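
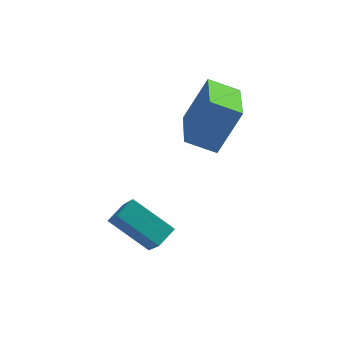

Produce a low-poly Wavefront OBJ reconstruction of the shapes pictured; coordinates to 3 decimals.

v -0.147 -0.3 2.709
v 0.672 0.066 4.339
v -0.073 1.593 2.248
v 0.746 1.959 3.877
v 0.894 -0.459 2.223
v 1.713 -0.093 3.852
v 0.968 1.434 1.761
v 1.787 1.8 3.391
v -1.083 -3.338 0.349
v -2.344 -2.621 1.235
v -1.368 -2.458 -0.768
v -2.63 -1.742 0.118
v -0.57 -2.798 0.642
v -1.832 -2.082 1.528
v -0.856 -1.919 -0.475
v -2.117 -1.202 0.411
f 2 4 1
f 5 2 1
f 1 4 3
f 3 5 1
f 2 8 4
f 6 2 5
f 6 8 2
f 4 8 3
f 7 5 3
f 3 8 7
f 7 6 5
f 8 6 7
f 10 12 9
f 13 10 9
f 9 12 11
f 11 13 9
f 10 16 12
f 14 10 13
f 14 16 10
f 12 16 11
f 15 13 11
f 11 16 15
f 15 14 13
f 16 14 15



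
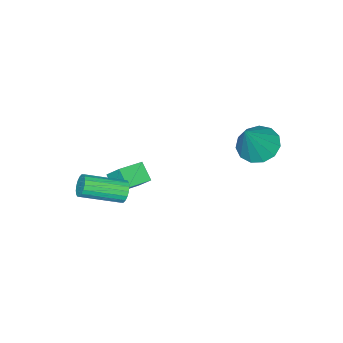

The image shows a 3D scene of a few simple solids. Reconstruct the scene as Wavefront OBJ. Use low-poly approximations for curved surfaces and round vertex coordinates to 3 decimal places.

v -1.759 -4.601 -0.457
v -1.774 -3.819 0.427
v -1.509 -3.82 -1.144
v -1.524 -3.038 -0.26
v -0.476 -4.822 -0.24
v -0.491 -4.04 0.644
v -0.226 -4.041 -0.927
v -0.241 -3.259 -0.043
v -4.293 0.851 2.847
v -3.465 1.136 2.287
v -3.147 0.989 4.613
v -3.745 1.63 2.43
v -4.199 1.877 2.706
v -4.683 1.798 3.026
v -5.044 1.419 3.29
v -5.166 0.859 3.413
v -5.011 0.297 3.356
v -4.628 -0.09 3.138
v -4.139 -0.177 2.827
v -3.699 0.061 2.523
v -3.448 0.551 2.321
v 0.333 -2.93 0.291
v 0.675 -2.794 -0.184
v 2.168 -4.035 0.535
v 1.827 -4.17 1.009
v 0.744 -2.607 -0.005
v 2.237 -3.848 0.713
v 0.732 -2.485 0.232
v 2.225 -3.726 0.95
v 0.641 -2.45 0.48
v 2.134 -3.691 1.199
v 0.489 -2.511 0.691
v 1.982 -3.752 1.41
v 0.306 -2.654 0.823
v 1.799 -3.895 1.542
v 0.129 -2.852 0.85
v 1.622 -4.093 1.568
v -0.008 -3.065 0.765
v 1.485 -4.306 1.484
v -0.077 -3.252 0.587
v 1.416 -4.493 1.305
v -0.065 -3.374 0.35
v 1.428 -4.615 1.068
v 0.026 -3.409 0.101
v 1.519 -4.65 0.82
v 0.178 -3.348 -0.11
v 1.671 -4.589 0.609
v 0.361 -3.205 -0.242
v 1.854 -4.446 0.477
v 0.538 -3.007 -0.268
v 2.031 -4.248 0.45
f 2 4 1
f 5 2 1
f 1 4 3
f 3 5 1
f 2 8 4
f 6 2 5
f 6 8 2
f 4 8 3
f 7 5 3
f 3 8 7
f 7 6 5
f 8 6 7
f 10 9 12
f 10 12 11
f 12 9 13
f 12 13 11
f 13 9 14
f 13 14 11
f 14 9 15
f 14 15 11
f 15 9 16
f 15 16 11
f 16 9 17
f 16 17 11
f 17 9 18
f 17 18 11
f 18 9 19
f 18 19 11
f 19 9 20
f 19 20 11
f 20 9 21
f 20 21 11
f 21 9 10
f 21 10 11
f 23 22 26
f 23 26 24
f 24 26 27
f 24 27 25
f 26 22 28
f 26 28 27
f 27 28 29
f 27 29 25
f 28 22 30
f 28 30 29
f 29 30 31
f 29 31 25
f 30 22 32
f 30 32 31
f 31 32 33
f 31 33 25
f 32 22 34
f 32 34 33
f 33 34 35
f 33 35 25
f 34 22 36
f 34 36 35
f 35 36 37
f 35 37 25
f 36 22 38
f 36 38 37
f 37 38 39
f 37 39 25
f 38 22 40
f 38 40 39
f 39 40 41
f 39 41 25
f 40 22 42
f 40 42 41
f 41 42 43
f 41 43 25
f 42 22 44
f 42 44 43
f 43 44 45
f 43 45 25
f 44 22 46
f 44 46 45
f 45 46 47
f 45 47 25
f 46 22 48
f 46 48 47
f 47 48 49
f 47 49 25
f 48 22 50
f 48 50 49
f 49 50 51
f 49 51 25
f 50 22 23
f 50 23 51
f 51 23 24
f 51 24 25



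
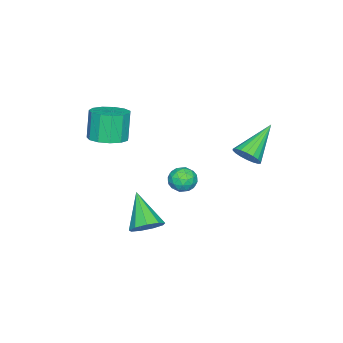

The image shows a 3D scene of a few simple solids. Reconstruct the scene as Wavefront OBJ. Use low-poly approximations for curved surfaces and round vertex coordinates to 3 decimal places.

v -1.32 -0.537 -1.704
v -1.058 -0.886 -2.336
v -2.402 -1.134 -1.824
v -2.14 -1.483 -2.456
v -1.846 -1.66 -1.769
v -1.177 -1.291 -1.695
v -2.283 -0.729 -2.465
v -1.614 -0.36 -2.391
v -1.653 -1.004 -2.806
v -1.383 -1.58 -2.376
v -2.077 -0.44 -1.784
v -1.807 -1.016 -1.354
v -1.094 -0.659 -2.009
v -2.366 -1.361 -2.151
v -2.194 -1.465 -1.747
v -2.04 -1.67 -2.118
v -1.164 -0.898 -1.633
v -1.01 -1.103 -2.004
v -1.474 -1.558 -1.671
v -2.45 -0.917 -2.156
v -2.296 -1.122 -2.527
v -1.42 -0.35 -2.042
v -1.266 -0.555 -2.413
v -1.986 -0.462 -2.489
v -1.289 -0.934 -2.657
v -1.926 -1.285 -2.728
v -2.009 -0.841 -2.733
v -1.616 -0.624 -2.689
v -1.131 -1.272 -2.404
v -1.767 -1.623 -2.475
v -1.594 -1.727 -2.071
v -1.201 -1.511 -2.028
v -1.481 -1.342 -2.681
v -1.693 -0.397 -1.685
v -2.329 -0.748 -1.756
v -2.259 -0.509 -2.132
v -1.866 -0.293 -2.089
v -1.534 -0.735 -1.432
v -2.171 -1.086 -1.503
v -1.844 -1.396 -1.471
v -1.451 -1.179 -1.427
v -1.979 -0.678 -1.479
v 0.87 -3.526 1.531
v 1.623 -2.978 1.802
v 1.164 -3.107 3.34
v 0.41 -3.654 3.069
v 1.209 -2.634 1.707
v 0.75 -2.763 3.245
v 0.688 -2.573 1.557
v 0.228 -2.702 3.094
v 0.223 -2.814 1.398
v -0.236 -2.943 2.936
v -0.035 -3.282 1.281
v -0.495 -3.41 2.819
v -0.007 -3.826 1.244
v -0.466 -3.955 2.782
v 0.3 -4.275 1.298
v -0.159 -4.404 2.836
v 0.787 -4.486 1.426
v 0.328 -4.615 2.964
v 1.301 -4.393 1.587
v 0.842 -4.521 3.125
v 1.678 -4.023 1.731
v 1.219 -4.152 3.269
v 1.798 -3.496 1.811
v 1.339 -3.625 3.349
v 1.426 -1.195 -3.512
v 2.045 -1.805 -3.548
v 0.394 -2.325 -2.088
v 2.18 -1.403 -3.131
v 1.962 -0.904 -2.891
v 1.494 -0.54 -2.942
v 0.994 -0.483 -3.26
v 0.696 -0.759 -3.695
v 0.74 -1.239 -4.044
v 1.104 -1.698 -4.144
v 1.62 -1.922 -3.948
v -1.535 2.4 0.739
v -1.114 2.279 1.36
v -3.285 2.78 2.001
v -1.079 2.611 1.309
v -1.134 2.902 1.145
v -1.269 3.093 0.9
v -1.456 3.147 0.624
v -1.659 3.053 0.37
v -1.838 2.829 0.19
v -1.957 2.52 0.118
v -1.992 2.188 0.17
v -1.937 1.898 0.334
v -1.802 1.707 0.579
v -1.614 1.653 0.855
v -1.411 1.747 1.108
v -1.233 1.971 1.289
f 1 38 17
f 38 12 41
f 17 41 6
f 38 41 17
f 1 17 13
f 17 6 18
f 13 18 2
f 17 18 13
f 1 13 22
f 13 2 23
f 22 23 8
f 13 23 22
f 1 22 34
f 22 8 37
f 34 37 11
f 22 37 34
f 1 34 38
f 34 11 42
f 38 42 12
f 34 42 38
f 2 18 29
f 18 6 32
f 29 32 10
f 18 32 29
f 6 41 19
f 41 12 40
f 19 40 5
f 41 40 19
f 12 42 39
f 42 11 35
f 39 35 3
f 42 35 39
f 11 37 36
f 37 8 24
f 36 24 7
f 37 24 36
f 8 23 28
f 23 2 25
f 28 25 9
f 23 25 28
f 4 30 16
f 30 10 31
f 16 31 5
f 30 31 16
f 4 16 14
f 16 5 15
f 14 15 3
f 16 15 14
f 4 14 21
f 14 3 20
f 21 20 7
f 14 20 21
f 4 21 26
f 21 7 27
f 26 27 9
f 21 27 26
f 4 26 30
f 26 9 33
f 30 33 10
f 26 33 30
f 5 31 19
f 31 10 32
f 19 32 6
f 31 32 19
f 3 15 39
f 15 5 40
f 39 40 12
f 15 40 39
f 7 20 36
f 20 3 35
f 36 35 11
f 20 35 36
f 9 27 28
f 27 7 24
f 28 24 8
f 27 24 28
f 10 33 29
f 33 9 25
f 29 25 2
f 33 25 29
f 44 43 47
f 44 47 45
f 45 47 48
f 45 48 46
f 47 43 49
f 47 49 48
f 48 49 50
f 48 50 46
f 49 43 51
f 49 51 50
f 50 51 52
f 50 52 46
f 51 43 53
f 51 53 52
f 52 53 54
f 52 54 46
f 53 43 55
f 53 55 54
f 54 55 56
f 54 56 46
f 55 43 57
f 55 57 56
f 56 57 58
f 56 58 46
f 57 43 59
f 57 59 58
f 58 59 60
f 58 60 46
f 59 43 61
f 59 61 60
f 60 61 62
f 60 62 46
f 61 43 63
f 61 63 62
f 62 63 64
f 62 64 46
f 63 43 65
f 63 65 64
f 64 65 66
f 64 66 46
f 65 43 44
f 65 44 66
f 66 44 45
f 66 45 46
f 68 67 70
f 68 70 69
f 70 67 71
f 70 71 69
f 71 67 72
f 71 72 69
f 72 67 73
f 72 73 69
f 73 67 74
f 73 74 69
f 74 67 75
f 74 75 69
f 75 67 76
f 75 76 69
f 76 67 77
f 76 77 69
f 77 67 68
f 77 68 69
f 79 78 81
f 79 81 80
f 81 78 82
f 81 82 80
f 82 78 83
f 82 83 80
f 83 78 84
f 83 84 80
f 84 78 85
f 84 85 80
f 85 78 86
f 85 86 80
f 86 78 87
f 86 87 80
f 87 78 88
f 87 88 80
f 88 78 89
f 88 89 80
f 89 78 90
f 89 90 80
f 90 78 91
f 90 91 80
f 91 78 92
f 91 92 80
f 92 78 93
f 92 93 80
f 93 78 79
f 93 79 80



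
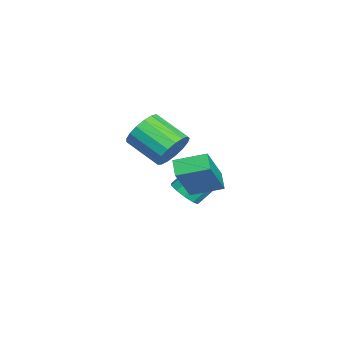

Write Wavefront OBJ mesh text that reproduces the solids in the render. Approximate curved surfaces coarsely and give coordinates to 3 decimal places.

v 2.559 0.936 3.117
v 3.038 1.018 3.839
v 2.18 -0.174 4.544
v 1.701 -0.256 3.823
v 2.722 1.282 3.899
v 1.863 0.09 4.605
v 2.368 1.466 3.78
v 1.509 0.274 4.486
v 2.058 1.529 3.509
v 1.199 0.337 4.215
v 1.862 1.456 3.148
v 1.004 0.264 3.854
v 1.827 1.264 2.781
v 0.969 0.072 3.486
v 1.959 0.997 2.49
v 1.101 -0.195 3.196
v 2.229 0.716 2.343
v 1.371 -0.477 3.049
v 2.574 0.485 2.373
v 1.716 -0.707 3.079
v 2.916 0.358 2.574
v 2.058 -0.835 3.28
v 3.176 0.363 2.899
v 2.318 -0.829 3.605
v 3.295 0.499 3.274
v 2.437 -0.693 3.98
v 3.245 0.736 3.613
v 2.387 -0.456 4.319
v -0.598 1.305 -1.293
v -0.235 1.838 -1.655
v -0.599 2.688 -0.77
v -0.962 2.155 -0.407
v -0.663 1.824 -1.817
v -1.026 2.673 -0.931
v -1.066 1.611 -1.778
v -1.429 2.461 -0.892
v -1.29 1.281 -1.554
v -1.654 2.131 -0.668
v -1.25 0.961 -1.23
v -1.614 1.811 -0.345
v -0.961 0.772 -0.93
v -1.325 1.622 -0.045
v -0.534 0.787 -0.769
v -0.897 1.636 0.117
v -0.131 0.999 -0.808
v -0.494 1.849 0.078
v 0.094 1.329 -1.032
v -0.27 2.179 -0.146
v 0.054 1.649 -1.355
v -0.31 2.499 -0.47
v 2.898 1.563 0.902
v 2.217 1.45 1.306
v 2.908 2.849 1.281
v 2.227 2.735 1.685
v 4.053 1.025 2.695
v 3.372 0.911 3.099
v 4.063 2.31 3.074
v 3.382 2.197 3.478
f 2 1 5
f 2 5 3
f 3 5 6
f 3 6 4
f 5 1 7
f 5 7 6
f 6 7 8
f 6 8 4
f 7 1 9
f 7 9 8
f 8 9 10
f 8 10 4
f 9 1 11
f 9 11 10
f 10 11 12
f 10 12 4
f 11 1 13
f 11 13 12
f 12 13 14
f 12 14 4
f 13 1 15
f 13 15 14
f 14 15 16
f 14 16 4
f 15 1 17
f 15 17 16
f 16 17 18
f 16 18 4
f 17 1 19
f 17 19 18
f 18 19 20
f 18 20 4
f 19 1 21
f 19 21 20
f 20 21 22
f 20 22 4
f 21 1 23
f 21 23 22
f 22 23 24
f 22 24 4
f 23 1 25
f 23 25 24
f 24 25 26
f 24 26 4
f 25 1 27
f 25 27 26
f 26 27 28
f 26 28 4
f 27 1 2
f 27 2 28
f 28 2 3
f 28 3 4
f 30 29 33
f 30 33 31
f 31 33 34
f 31 34 32
f 33 29 35
f 33 35 34
f 34 35 36
f 34 36 32
f 35 29 37
f 35 37 36
f 36 37 38
f 36 38 32
f 37 29 39
f 37 39 38
f 38 39 40
f 38 40 32
f 39 29 41
f 39 41 40
f 40 41 42
f 40 42 32
f 41 29 43
f 41 43 42
f 42 43 44
f 42 44 32
f 43 29 45
f 43 45 44
f 44 45 46
f 44 46 32
f 45 29 47
f 45 47 46
f 46 47 48
f 46 48 32
f 47 29 49
f 47 49 48
f 48 49 50
f 48 50 32
f 49 29 30
f 49 30 50
f 50 30 31
f 50 31 32
f 52 54 51
f 55 52 51
f 51 54 53
f 53 55 51
f 52 58 54
f 56 52 55
f 56 58 52
f 54 58 53
f 57 55 53
f 53 58 57
f 57 56 55
f 58 56 57



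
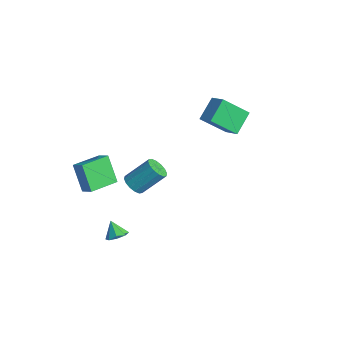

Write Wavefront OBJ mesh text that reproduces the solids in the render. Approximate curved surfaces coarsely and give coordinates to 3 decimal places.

v -0.974 2.245 3.443
v -1.604 3.349 4.432
v -0.519 3.675 2.136
v -1.149 4.779 3.125
v 0.069 2.381 3.955
v -0.561 3.485 4.944
v 0.524 3.811 2.648
v -0.106 4.915 3.637
v -3.663 -4.304 -0.08
v -2.901 -4.086 0.388
v -4.086 -2.509 -0.226
v -3.324 -2.291 0.241
v -2.696 -4.209 -1.701
v -1.934 -3.991 -1.234
v -3.119 -2.414 -1.848
v -2.357 -2.196 -1.38
v 0.743 -3.7 -3.126
v 1.261 -3.44 -2.77
v 0.177 -3.82 -2.214
v 0.926 -3.075 -2.93
v 0.484 -3.076 -3.204
v 0.194 -3.442 -3.433
v 0.225 -3.96 -3.482
v 0.56 -4.325 -3.322
v 1.002 -4.324 -3.047
v 1.292 -3.957 -2.819
v 2.991 -3.734 3.03
v 3.651 -3.723 2.797
v 4.069 -2.516 4.037
v 3.409 -2.526 4.27
v 3.48 -3.467 2.606
v 3.898 -2.26 3.846
v 3.178 -3.283 2.528
v 3.596 -2.076 3.768
v 2.826 -3.219 2.585
v 3.244 -2.012 3.825
v 2.518 -3.293 2.761
v 2.936 -2.086 4.001
v 2.337 -3.486 3.009
v 2.755 -2.278 4.249
v 2.331 -3.744 3.263
v 2.749 -2.537 4.503
v 2.502 -4 3.454
v 2.92 -2.793 4.694
v 2.804 -4.184 3.532
v 3.222 -2.977 4.772
v 3.156 -4.248 3.475
v 3.574 -3.041 4.715
v 3.464 -4.174 3.299
v 3.882 -2.967 4.539
v 3.645 -3.982 3.051
v 4.063 -2.774 4.291
f 2 4 1
f 5 2 1
f 1 4 3
f 3 5 1
f 2 8 4
f 6 2 5
f 6 8 2
f 4 8 3
f 7 5 3
f 3 8 7
f 7 6 5
f 8 6 7
f 10 12 9
f 13 10 9
f 9 12 11
f 11 13 9
f 10 16 12
f 14 10 13
f 14 16 10
f 12 16 11
f 15 13 11
f 11 16 15
f 15 14 13
f 16 14 15
f 18 17 20
f 18 20 19
f 20 17 21
f 20 21 19
f 21 17 22
f 21 22 19
f 22 17 23
f 22 23 19
f 23 17 24
f 23 24 19
f 24 17 25
f 24 25 19
f 25 17 26
f 25 26 19
f 26 17 18
f 26 18 19
f 28 27 31
f 28 31 29
f 29 31 32
f 29 32 30
f 31 27 33
f 31 33 32
f 32 33 34
f 32 34 30
f 33 27 35
f 33 35 34
f 34 35 36
f 34 36 30
f 35 27 37
f 35 37 36
f 36 37 38
f 36 38 30
f 37 27 39
f 37 39 38
f 38 39 40
f 38 40 30
f 39 27 41
f 39 41 40
f 40 41 42
f 40 42 30
f 41 27 43
f 41 43 42
f 42 43 44
f 42 44 30
f 43 27 45
f 43 45 44
f 44 45 46
f 44 46 30
f 45 27 47
f 45 47 46
f 46 47 48
f 46 48 30
f 47 27 49
f 47 49 48
f 48 49 50
f 48 50 30
f 49 27 51
f 49 51 50
f 50 51 52
f 50 52 30
f 51 27 28
f 51 28 52
f 52 28 29
f 52 29 30



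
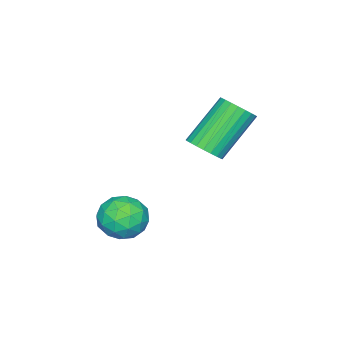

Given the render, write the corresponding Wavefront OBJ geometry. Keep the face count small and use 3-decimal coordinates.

v 1.893 -1.568 0.136
v 2.305 -1.328 0.43
v 1.239 -0.953 1.618
v 0.827 -1.192 1.324
v 2.233 -1.159 0.312
v 1.167 -0.784 1.5
v 2.109 -1.052 0.167
v 1.043 -0.677 1.355
v 1.953 -1.024 0.018
v 0.887 -0.648 1.206
v 1.787 -1.078 -0.114
v 0.721 -0.702 1.074
v 1.637 -1.207 -0.208
v 0.571 -0.831 0.981
v 1.527 -1.391 -0.249
v 0.461 -1.015 0.939
v 1.472 -1.601 -0.232
v 0.406 -1.226 0.957
v 1.481 -1.807 -0.158
v 0.415 -1.432 1.03
v 1.553 -1.976 -0.04
v 0.487 -1.601 1.148
v 1.677 -2.083 0.105
v 0.611 -1.708 1.293
v 1.833 -2.112 0.254
v 0.767 -1.736 1.442
v 1.999 -2.058 0.386
v 0.933 -1.682 1.574
v 2.149 -1.929 0.479
v 1.083 -1.553 1.668
v 2.259 -1.745 0.521
v 1.193 -1.369 1.709
v 2.314 -1.534 0.503
v 1.248 -1.159 1.692
v 3.014 -3.086 -1.853
v 3.338 -2.606 -1.4
v 4.022 -3.174 -2.48
v 4.346 -2.694 -2.027
v 4.169 -3.366 -1.785
v 3.546 -3.312 -1.397
v 3.814 -2.468 -2.483
v 3.191 -2.414 -2.095
v 3.832 -2.224 -1.789
v 4.052 -2.778 -1.357
v 3.308 -3.002 -2.523
v 3.528 -3.556 -2.091
v 3.087 -2.838 -1.572
v 4.273 -2.942 -2.308
v 4.169 -3.337 -2.166
v 4.359 -3.054 -1.9
v 3.21 -3.253 -1.57
v 3.4 -2.971 -1.304
v 3.889 -3.418 -1.53
v 3.96 -2.809 -2.576
v 4.15 -2.527 -2.31
v 3.001 -2.726 -1.98
v 3.191 -2.443 -1.714
v 3.471 -2.362 -2.35
v 3.568 -2.331 -1.533
v 4.161 -2.383 -1.902
v 3.848 -2.251 -2.17
v 3.482 -2.219 -1.942
v 3.697 -2.657 -1.28
v 4.29 -2.709 -1.649
v 4.186 -3.104 -1.506
v 3.82 -3.072 -1.279
v 3.988 -2.433 -1.509
v 3.07 -3.071 -2.231
v 3.663 -3.123 -2.6
v 3.54 -2.708 -2.601
v 3.174 -2.676 -2.374
v 3.199 -3.397 -1.978
v 3.792 -3.449 -2.347
v 3.878 -3.561 -1.938
v 3.512 -3.529 -1.71
v 3.372 -3.347 -2.371
f 2 1 5
f 2 5 3
f 3 5 6
f 3 6 4
f 5 1 7
f 5 7 6
f 6 7 8
f 6 8 4
f 7 1 9
f 7 9 8
f 8 9 10
f 8 10 4
f 9 1 11
f 9 11 10
f 10 11 12
f 10 12 4
f 11 1 13
f 11 13 12
f 12 13 14
f 12 14 4
f 13 1 15
f 13 15 14
f 14 15 16
f 14 16 4
f 15 1 17
f 15 17 16
f 16 17 18
f 16 18 4
f 17 1 19
f 17 19 18
f 18 19 20
f 18 20 4
f 19 1 21
f 19 21 20
f 20 21 22
f 20 22 4
f 21 1 23
f 21 23 22
f 22 23 24
f 22 24 4
f 23 1 25
f 23 25 24
f 24 25 26
f 24 26 4
f 25 1 27
f 25 27 26
f 26 27 28
f 26 28 4
f 27 1 29
f 27 29 28
f 28 29 30
f 28 30 4
f 29 1 31
f 29 31 30
f 30 31 32
f 30 32 4
f 31 1 33
f 31 33 32
f 32 33 34
f 32 34 4
f 33 1 2
f 33 2 34
f 34 2 3
f 34 3 4
f 35 72 51
f 72 46 75
f 51 75 40
f 72 75 51
f 35 51 47
f 51 40 52
f 47 52 36
f 51 52 47
f 35 47 56
f 47 36 57
f 56 57 42
f 47 57 56
f 35 56 68
f 56 42 71
f 68 71 45
f 56 71 68
f 35 68 72
f 68 45 76
f 72 76 46
f 68 76 72
f 36 52 63
f 52 40 66
f 63 66 44
f 52 66 63
f 40 75 53
f 75 46 74
f 53 74 39
f 75 74 53
f 46 76 73
f 76 45 69
f 73 69 37
f 76 69 73
f 45 71 70
f 71 42 58
f 70 58 41
f 71 58 70
f 42 57 62
f 57 36 59
f 62 59 43
f 57 59 62
f 38 64 50
f 64 44 65
f 50 65 39
f 64 65 50
f 38 50 48
f 50 39 49
f 48 49 37
f 50 49 48
f 38 48 55
f 48 37 54
f 55 54 41
f 48 54 55
f 38 55 60
f 55 41 61
f 60 61 43
f 55 61 60
f 38 60 64
f 60 43 67
f 64 67 44
f 60 67 64
f 39 65 53
f 65 44 66
f 53 66 40
f 65 66 53
f 37 49 73
f 49 39 74
f 73 74 46
f 49 74 73
f 41 54 70
f 54 37 69
f 70 69 45
f 54 69 70
f 43 61 62
f 61 41 58
f 62 58 42
f 61 58 62
f 44 67 63
f 67 43 59
f 63 59 36
f 67 59 63



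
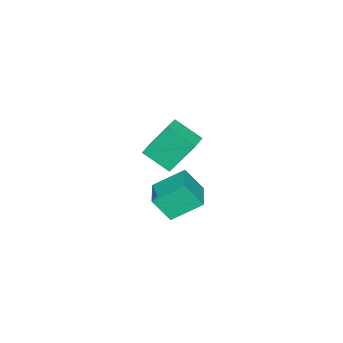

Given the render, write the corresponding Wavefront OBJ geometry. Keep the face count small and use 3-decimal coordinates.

v 0.23 -0.841 1.385
v 0.343 -2.213 2.161
v -0.378 0.115 3.165
v -0.266 -1.257 3.941
v 1.166 -0.643 1.599
v 1.278 -2.015 2.375
v 0.557 0.313 3.379
v 0.67 -1.059 4.155
v -2.16 -0.858 -2.431
v -1.841 -1.688 -1.186
v -0.891 -0.081 -2.239
v -0.572 -0.912 -0.994
v -1.248 -2.088 -3.486
v -0.929 -2.919 -2.241
v 0.021 -1.312 -3.294
v 0.34 -2.142 -2.049
f 2 4 1
f 5 2 1
f 1 4 3
f 3 5 1
f 2 8 4
f 6 2 5
f 6 8 2
f 4 8 3
f 7 5 3
f 3 8 7
f 7 6 5
f 8 6 7
f 10 12 9
f 13 10 9
f 9 12 11
f 11 13 9
f 10 16 12
f 14 10 13
f 14 16 10
f 12 16 11
f 15 13 11
f 11 16 15
f 15 14 13
f 16 14 15



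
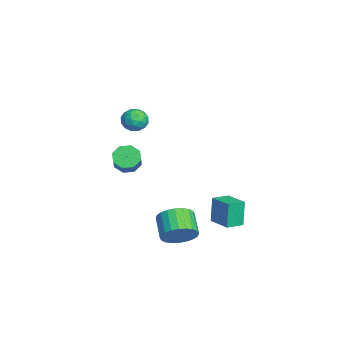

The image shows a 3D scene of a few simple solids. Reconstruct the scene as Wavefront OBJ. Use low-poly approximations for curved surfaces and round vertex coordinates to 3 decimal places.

v 2.998 -0.686 -3.931
v 3.55 -1.152 -3.142
v 2.235 -1.321 -2.32
v 1.682 -0.854 -3.109
v 3.569 -0.751 -3.029
v 2.254 -0.919 -2.207
v 3.502 -0.339 -3.053
v 2.186 -0.508 -2.231
v 3.357 0.019 -3.21
v 2.042 -0.149 -2.389
v 3.158 0.27 -3.478
v 1.843 0.102 -2.656
v 2.934 0.376 -3.814
v 1.619 0.207 -2.993
v 2.72 0.32 -4.168
v 1.405 0.151 -3.347
v 2.549 0.111 -4.486
v 1.233 -0.058 -3.665
v 2.445 -0.219 -4.72
v 1.13 -0.388 -3.898
v 2.426 -0.621 -4.833
v 1.111 -0.789 -4.011
v 2.494 -1.032 -4.809
v 1.178 -1.201 -3.987
v 2.638 -1.391 -4.651
v 1.323 -1.559 -3.83
v 2.837 -1.642 -4.384
v 1.522 -1.81 -3.562
v 3.061 -1.747 -4.047
v 1.746 -1.916 -3.226
v 3.275 -1.691 -3.693
v 1.96 -1.86 -2.872
v 3.447 -1.482 -3.375
v 2.131 -1.651 -2.554
v 2.395 1.93 -2.971
v 2.075 2.023 -1.375
v 3.634 2.712 -2.768
v 3.315 2.805 -1.173
v 2.945 1.015 -2.807
v 2.626 1.108 -1.212
v 4.185 1.797 -2.605
v 3.865 1.89 -1.009
v -4.606 -3.294 -2.274
v -4.09 -3.557 -2.91
v -2.638 -3.629 -1.702
v -3.154 -3.366 -1.066
v -4.105 -2.902 -2.853
v -2.653 -2.974 -1.645
v -4.414 -2.476 -2.457
v -2.962 -2.548 -1.249
v -4.835 -2.53 -1.953
v -3.383 -2.601 -0.746
v -5.122 -3.031 -1.638
v -3.67 -3.103 -0.43
v -5.107 -3.686 -1.695
v -3.655 -3.758 -0.487
v -4.798 -4.112 -2.091
v -3.346 -4.184 -0.883
v -4.377 -4.059 -2.594
v -2.925 -4.13 -1.387
v -1.23 -2.688 2.442
v -0.499 -2.387 2.697
v -1.261 -3.513 3.503
v -0.53 -3.212 3.758
v -1.208 -2.733 3.785
v -1.19 -2.224 3.129
v -0.57 -3.676 3.071
v -0.552 -3.167 2.415
v -0.092 -2.998 3.085
v -0.486 -2.415 3.527
v -1.274 -3.485 2.673
v -1.668 -2.902 3.115
v -0.862 -2.465 2.476
v -0.898 -3.435 3.724
v -1.297 -3.154 3.74
v -0.867 -2.977 3.889
v -1.268 -2.369 2.731
v -0.838 -2.192 2.88
v -1.255 -2.396 3.52
v -0.922 -3.708 3.32
v -0.492 -3.531 3.469
v -0.893 -2.923 2.311
v -0.463 -2.746 2.46
v -0.505 -3.504 2.68
v -0.193 -2.647 2.855
v -0.211 -3.132 3.478
v -0.235 -3.405 3.074
v -0.224 -3.105 2.689
v -0.425 -2.305 3.114
v -0.442 -2.789 3.738
v -0.841 -2.508 3.754
v -0.83 -2.209 3.368
v -0.185 -2.663 3.343
v -1.318 -3.111 2.462
v -1.335 -3.595 3.086
v -0.93 -3.691 2.832
v -0.919 -3.392 2.446
v -1.549 -2.768 2.722
v -1.567 -3.253 3.345
v -1.536 -2.795 3.511
v -1.525 -2.495 3.126
v -1.575 -3.237 2.857
f 2 1 5
f 2 5 3
f 3 5 6
f 3 6 4
f 5 1 7
f 5 7 6
f 6 7 8
f 6 8 4
f 7 1 9
f 7 9 8
f 8 9 10
f 8 10 4
f 9 1 11
f 9 11 10
f 10 11 12
f 10 12 4
f 11 1 13
f 11 13 12
f 12 13 14
f 12 14 4
f 13 1 15
f 13 15 14
f 14 15 16
f 14 16 4
f 15 1 17
f 15 17 16
f 16 17 18
f 16 18 4
f 17 1 19
f 17 19 18
f 18 19 20
f 18 20 4
f 19 1 21
f 19 21 20
f 20 21 22
f 20 22 4
f 21 1 23
f 21 23 22
f 22 23 24
f 22 24 4
f 23 1 25
f 23 25 24
f 24 25 26
f 24 26 4
f 25 1 27
f 25 27 26
f 26 27 28
f 26 28 4
f 27 1 29
f 27 29 28
f 28 29 30
f 28 30 4
f 29 1 31
f 29 31 30
f 30 31 32
f 30 32 4
f 31 1 33
f 31 33 32
f 32 33 34
f 32 34 4
f 33 1 2
f 33 2 34
f 34 2 3
f 34 3 4
f 36 38 35
f 39 36 35
f 35 38 37
f 37 39 35
f 36 42 38
f 40 36 39
f 40 42 36
f 38 42 37
f 41 39 37
f 37 42 41
f 41 40 39
f 42 40 41
f 44 43 47
f 44 47 45
f 45 47 48
f 45 48 46
f 47 43 49
f 47 49 48
f 48 49 50
f 48 50 46
f 49 43 51
f 49 51 50
f 50 51 52
f 50 52 46
f 51 43 53
f 51 53 52
f 52 53 54
f 52 54 46
f 53 43 55
f 53 55 54
f 54 55 56
f 54 56 46
f 55 43 57
f 55 57 56
f 56 57 58
f 56 58 46
f 57 43 59
f 57 59 58
f 58 59 60
f 58 60 46
f 59 43 44
f 59 44 60
f 60 44 45
f 60 45 46
f 61 98 77
f 98 72 101
f 77 101 66
f 98 101 77
f 61 77 73
f 77 66 78
f 73 78 62
f 77 78 73
f 61 73 82
f 73 62 83
f 82 83 68
f 73 83 82
f 61 82 94
f 82 68 97
f 94 97 71
f 82 97 94
f 61 94 98
f 94 71 102
f 98 102 72
f 94 102 98
f 62 78 89
f 78 66 92
f 89 92 70
f 78 92 89
f 66 101 79
f 101 72 100
f 79 100 65
f 101 100 79
f 72 102 99
f 102 71 95
f 99 95 63
f 102 95 99
f 71 97 96
f 97 68 84
f 96 84 67
f 97 84 96
f 68 83 88
f 83 62 85
f 88 85 69
f 83 85 88
f 64 90 76
f 90 70 91
f 76 91 65
f 90 91 76
f 64 76 74
f 76 65 75
f 74 75 63
f 76 75 74
f 64 74 81
f 74 63 80
f 81 80 67
f 74 80 81
f 64 81 86
f 81 67 87
f 86 87 69
f 81 87 86
f 64 86 90
f 86 69 93
f 90 93 70
f 86 93 90
f 65 91 79
f 91 70 92
f 79 92 66
f 91 92 79
f 63 75 99
f 75 65 100
f 99 100 72
f 75 100 99
f 67 80 96
f 80 63 95
f 96 95 71
f 80 95 96
f 69 87 88
f 87 67 84
f 88 84 68
f 87 84 88
f 70 93 89
f 93 69 85
f 89 85 62
f 93 85 89



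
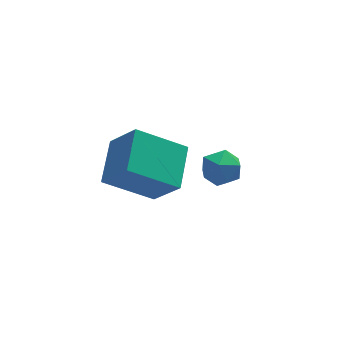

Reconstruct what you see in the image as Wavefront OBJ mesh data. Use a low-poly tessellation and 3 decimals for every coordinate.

v 3.093 0.937 -3.818
v 3.542 0.85 -3.202
v 2.178 0.33 -3.238
v 2.627 0.243 -2.622
v 2.366 0.94 -2.811
v 2.932 1.315 -3.17
v 2.788 -0.135 -3.27
v 3.354 0.24 -3.629
v 3.353 0.187 -2.863
v 3.093 0.851 -2.579
v 2.627 0.329 -3.861
v 2.367 0.993 -3.577
v -1.634 -1.105 -0.632
v -0.931 0.214 -0.118
v -0.109 -1.522 -1.649
v 0.594 -0.204 -1.135
v -1.054 -1.876 0.555
v -0.351 -0.558 1.069
v 0.471 -2.294 -0.462
v 1.174 -0.975 0.052
f 1 12 6
f 1 6 2
f 1 2 8
f 1 8 11
f 1 11 12
f 2 6 10
f 6 12 5
f 12 11 3
f 11 8 7
f 8 2 9
f 4 10 5
f 4 5 3
f 4 3 7
f 4 7 9
f 4 9 10
f 5 10 6
f 3 5 12
f 7 3 11
f 9 7 8
f 10 9 2
f 14 16 13
f 17 14 13
f 13 16 15
f 15 17 13
f 14 20 16
f 18 14 17
f 18 20 14
f 16 20 15
f 19 17 15
f 15 20 19
f 19 18 17
f 20 18 19



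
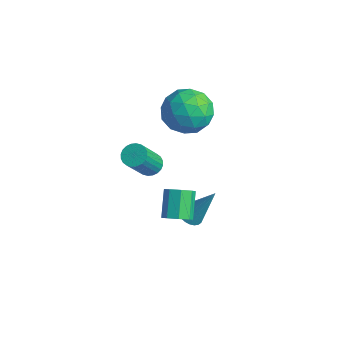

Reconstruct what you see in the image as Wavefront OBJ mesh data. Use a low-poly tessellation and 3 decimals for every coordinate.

v -1.559 4.441 2.846
v -0.874 3.57 2.266
v -3.166 3.21 2.794
v -2.481 2.339 2.214
v -2.25 2.623 3.41
v -1.256 3.383 3.443
v -2.784 3.397 1.617
v -1.79 4.157 1.65
v -1.63 2.924 1.507
v -1.3 2.446 2.615
v -2.74 4.334 2.445
v -2.41 3.856 3.553
v -1.075 4.113 2.561
v -2.965 2.667 2.499
v -2.829 2.834 3.203
v -2.426 2.322 2.862
v -1.3 4.004 3.252
v -0.897 3.492 2.911
v -1.706 2.935 3.584
v -3.143 3.288 2.149
v -2.74 2.776 1.808
v -1.614 4.458 2.198
v -1.211 3.946 1.857
v -2.334 3.845 1.476
v -1.117 3.222 1.773
v -2.062 2.499 1.743
v -2.24 3.12 1.392
v -1.656 3.567 1.411
v -0.923 2.941 2.425
v -1.868 2.218 2.394
v -1.732 2.384 3.097
v -1.148 2.831 3.116
v -1.368 2.561 1.978
v -2.172 4.562 2.666
v -3.117 3.839 2.635
v -2.892 3.949 1.944
v -2.308 4.396 1.963
v -1.978 4.281 3.317
v -2.923 3.558 3.287
v -2.384 3.213 3.649
v -1.8 3.66 3.668
v -2.672 4.219 3.082
v 2.397 -0.614 0.878
v 2.957 -0.413 1.162
v 2.223 0.295 2.107
v 1.663 0.094 1.822
v 2.799 -0.096 0.802
v 2.065 0.612 1.747
v 2.405 -0.083 0.486
v 1.671 0.625 1.43
v 2.007 -0.381 0.399
v 1.272 0.327 1.344
v 1.837 -0.815 0.593
v 1.103 -0.107 1.538
v 1.995 -1.132 0.953
v 1.261 -0.424 1.898
v 2.389 -1.145 1.27
v 1.655 -0.437 2.214
v 2.788 -0.847 1.356
v 2.053 -0.139 2.301
v 1.217 1.019 -0.912
v 1.545 1.413 -1.223
v 1.983 1.741 0.812
v 1.349 1.535 -1.187
v 1.132 1.579 -1.109
v 0.929 1.537 -1.001
v 0.769 1.416 -0.88
v 0.678 1.235 -0.763
v 0.669 1.02 -0.669
v 0.743 0.806 -0.612
v 0.89 0.624 -0.601
v 1.086 0.502 -0.637
v 1.303 0.458 -0.715
v 1.506 0.5 -0.823
v 1.666 0.621 -0.944
v 1.757 0.802 -1.061
v 1.766 1.017 -1.155
v 1.692 1.231 -1.212
v -3.66 2.561 -2.108
v -3.141 2.33 -2.382
v -2.762 1.168 -0.686
v -3.28 1.399 -0.412
v -3.051 2.528 -2.267
v -2.672 1.366 -0.571
v -3.053 2.73 -2.127
v -2.674 1.568 -0.432
v -3.147 2.907 -1.985
v -2.768 1.745 -0.29
v -3.32 3.031 -1.861
v -2.941 1.869 -0.166
v -3.544 3.084 -1.775
v -3.165 1.922 -0.08
v -3.786 3.057 -1.74
v -3.407 1.895 -0.044
v -4.008 2.954 -1.76
v -3.629 1.792 -0.065
v -4.178 2.792 -1.834
v -3.799 1.63 -0.138
v -4.268 2.594 -1.949
v -3.889 1.432 -0.253
v -4.266 2.392 -2.088
v -3.887 1.23 -0.393
v -4.172 2.215 -2.23
v -3.793 1.053 -0.535
v -3.999 2.091 -2.354
v -3.62 0.929 -0.659
v -3.775 2.038 -2.44
v -3.396 0.876 -0.745
v -3.533 2.065 -2.476
v -3.154 0.903 -0.78
v -3.311 2.168 -2.455
v -2.932 1.006 -0.76
f 1 38 17
f 38 12 41
f 17 41 6
f 38 41 17
f 1 17 13
f 17 6 18
f 13 18 2
f 17 18 13
f 1 13 22
f 13 2 23
f 22 23 8
f 13 23 22
f 1 22 34
f 22 8 37
f 34 37 11
f 22 37 34
f 1 34 38
f 34 11 42
f 38 42 12
f 34 42 38
f 2 18 29
f 18 6 32
f 29 32 10
f 18 32 29
f 6 41 19
f 41 12 40
f 19 40 5
f 41 40 19
f 12 42 39
f 42 11 35
f 39 35 3
f 42 35 39
f 11 37 36
f 37 8 24
f 36 24 7
f 37 24 36
f 8 23 28
f 23 2 25
f 28 25 9
f 23 25 28
f 4 30 16
f 30 10 31
f 16 31 5
f 30 31 16
f 4 16 14
f 16 5 15
f 14 15 3
f 16 15 14
f 4 14 21
f 14 3 20
f 21 20 7
f 14 20 21
f 4 21 26
f 21 7 27
f 26 27 9
f 21 27 26
f 4 26 30
f 26 9 33
f 30 33 10
f 26 33 30
f 5 31 19
f 31 10 32
f 19 32 6
f 31 32 19
f 3 15 39
f 15 5 40
f 39 40 12
f 15 40 39
f 7 20 36
f 20 3 35
f 36 35 11
f 20 35 36
f 9 27 28
f 27 7 24
f 28 24 8
f 27 24 28
f 10 33 29
f 33 9 25
f 29 25 2
f 33 25 29
f 44 43 47
f 44 47 45
f 45 47 48
f 45 48 46
f 47 43 49
f 47 49 48
f 48 49 50
f 48 50 46
f 49 43 51
f 49 51 50
f 50 51 52
f 50 52 46
f 51 43 53
f 51 53 52
f 52 53 54
f 52 54 46
f 53 43 55
f 53 55 54
f 54 55 56
f 54 56 46
f 55 43 57
f 55 57 56
f 56 57 58
f 56 58 46
f 57 43 59
f 57 59 58
f 58 59 60
f 58 60 46
f 59 43 44
f 59 44 60
f 60 44 45
f 60 45 46
f 62 61 64
f 62 64 63
f 64 61 65
f 64 65 63
f 65 61 66
f 65 66 63
f 66 61 67
f 66 67 63
f 67 61 68
f 67 68 63
f 68 61 69
f 68 69 63
f 69 61 70
f 69 70 63
f 70 61 71
f 70 71 63
f 71 61 72
f 71 72 63
f 72 61 73
f 72 73 63
f 73 61 74
f 73 74 63
f 74 61 75
f 74 75 63
f 75 61 76
f 75 76 63
f 76 61 77
f 76 77 63
f 77 61 78
f 77 78 63
f 78 61 62
f 78 62 63
f 80 79 83
f 80 83 81
f 81 83 84
f 81 84 82
f 83 79 85
f 83 85 84
f 84 85 86
f 84 86 82
f 85 79 87
f 85 87 86
f 86 87 88
f 86 88 82
f 87 79 89
f 87 89 88
f 88 89 90
f 88 90 82
f 89 79 91
f 89 91 90
f 90 91 92
f 90 92 82
f 91 79 93
f 91 93 92
f 92 93 94
f 92 94 82
f 93 79 95
f 93 95 94
f 94 95 96
f 94 96 82
f 95 79 97
f 95 97 96
f 96 97 98
f 96 98 82
f 97 79 99
f 97 99 98
f 98 99 100
f 98 100 82
f 99 79 101
f 99 101 100
f 100 101 102
f 100 102 82
f 101 79 103
f 101 103 102
f 102 103 104
f 102 104 82
f 103 79 105
f 103 105 104
f 104 105 106
f 104 106 82
f 105 79 107
f 105 107 106
f 106 107 108
f 106 108 82
f 107 79 109
f 107 109 108
f 108 109 110
f 108 110 82
f 109 79 111
f 109 111 110
f 110 111 112
f 110 112 82
f 111 79 80
f 111 80 112
f 112 80 81
f 112 81 82



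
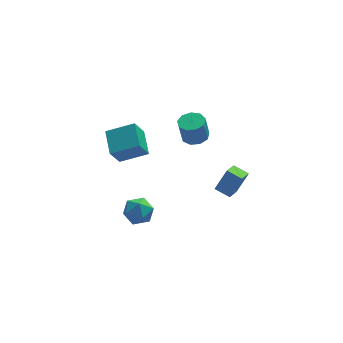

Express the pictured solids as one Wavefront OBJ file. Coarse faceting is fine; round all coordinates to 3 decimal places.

v 2.758 -2.835 0.613
v 2.234 -3.69 1.114
v 2.137 -2.31 0.861
v 1.614 -3.164 1.361
v 3.386 -2.596 1.679
v 2.863 -3.45 2.179
v 2.766 -2.07 1.926
v 2.242 -2.925 2.427
v 2.039 3.463 -0.71
v 2.759 3.446 -0.588
v 2.54 3.381 0.692
v 1.821 3.397 0.57
v 2.597 3.918 -0.591
v 2.378 3.853 0.688
v 2.174 4.178 -0.65
v 1.956 4.112 0.629
v 1.688 4.102 -0.737
v 1.47 4.037 0.543
v 1.367 3.727 -0.811
v 1.148 3.662 0.468
v 1.36 3.229 -0.838
v 1.141 3.164 0.442
v 1.671 2.84 -0.805
v 1.452 2.774 0.475
v 2.154 2.742 -0.727
v 1.936 2.677 0.553
v 2.584 2.981 -0.641
v 2.365 2.916 0.638
v -2.47 2.706 -0.672
v -1.006 2.474 -0.069
v -2.459 4.123 -0.151
v -0.996 3.89 0.453
v -1.924 3.13 -1.833
v -0.461 2.897 -1.229
v -1.914 4.546 -1.311
v -0.45 4.314 -0.708
v -2.163 -0.566 -1.424
v -1.771 -0.227 -2.1
v -1.609 -1.793 -1.72
v -1.217 -1.454 -2.396
v -0.973 -1.238 -1.609
v -1.316 -0.479 -1.426
v -2.064 -1.541 -2.394
v -2.407 -0.782 -2.211
v -1.71 -0.829 -2.699
v -1.036 -0.642 -2.214
v -2.344 -1.378 -1.606
v -1.67 -1.191 -1.121
f 2 4 1
f 5 2 1
f 1 4 3
f 3 5 1
f 2 8 4
f 6 2 5
f 6 8 2
f 4 8 3
f 7 5 3
f 3 8 7
f 7 6 5
f 8 6 7
f 10 9 13
f 10 13 11
f 11 13 14
f 11 14 12
f 13 9 15
f 13 15 14
f 14 15 16
f 14 16 12
f 15 9 17
f 15 17 16
f 16 17 18
f 16 18 12
f 17 9 19
f 17 19 18
f 18 19 20
f 18 20 12
f 19 9 21
f 19 21 20
f 20 21 22
f 20 22 12
f 21 9 23
f 21 23 22
f 22 23 24
f 22 24 12
f 23 9 25
f 23 25 24
f 24 25 26
f 24 26 12
f 25 9 27
f 25 27 26
f 26 27 28
f 26 28 12
f 27 9 10
f 27 10 28
f 28 10 11
f 28 11 12
f 30 32 29
f 33 30 29
f 29 32 31
f 31 33 29
f 30 36 32
f 34 30 33
f 34 36 30
f 32 36 31
f 35 33 31
f 31 36 35
f 35 34 33
f 36 34 35
f 37 48 42
f 37 42 38
f 37 38 44
f 37 44 47
f 37 47 48
f 38 42 46
f 42 48 41
f 48 47 39
f 47 44 43
f 44 38 45
f 40 46 41
f 40 41 39
f 40 39 43
f 40 43 45
f 40 45 46
f 41 46 42
f 39 41 48
f 43 39 47
f 45 43 44
f 46 45 38



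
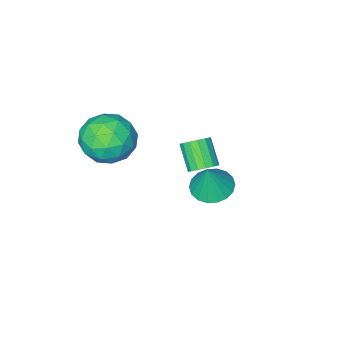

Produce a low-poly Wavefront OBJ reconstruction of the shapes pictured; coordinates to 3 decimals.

v -1.805 -3.012 -2.443
v -1.162 -3 -2.255
v -1.432 -3.956 -1.269
v -2.075 -3.968 -1.457
v -1.317 -2.757 -2.062
v -1.586 -3.713 -1.076
v -1.602 -2.582 -1.971
v -1.872 -3.539 -0.985
v -1.942 -2.523 -2.006
v -2.212 -3.479 -1.02
v -2.245 -2.594 -2.158
v -2.515 -3.551 -1.172
v -2.43 -2.778 -2.387
v -2.7 -3.734 -1.401
v -2.448 -3.024 -2.631
v -2.718 -3.98 -1.645
v -2.294 -3.267 -2.824
v -2.563 -4.223 -1.838
v -2.008 -3.441 -2.915
v -2.278 -4.398 -1.929
v -1.668 -3.501 -2.88
v -1.938 -4.457 -1.894
v -1.365 -3.429 -2.728
v -1.635 -4.386 -1.742
v -1.18 -3.246 -2.499
v -1.45 -4.202 -1.513
v 1.857 -2.899 2.656
v 2.77 -2.103 2.388
v 2.71 -4.277 1.472
v 3.623 -3.481 1.204
v 3.533 -3.959 2.345
v 3.005 -3.108 3.077
v 2.475 -3.272 0.783
v 1.947 -2.421 1.515
v 3.152 -2.334 1.23
v 3.806 -2.758 2.195
v 1.674 -3.622 1.665
v 2.328 -4.046 2.63
v 2.239 -2.38 2.626
v 3.241 -4 1.234
v 3.188 -4.281 1.904
v 3.725 -3.813 1.747
v 2.377 -2.971 3.031
v 2.914 -2.503 2.873
v 3.362 -3.594 2.848
v 2.566 -3.877 0.987
v 3.103 -3.409 0.829
v 1.755 -2.567 2.113
v 2.292 -2.099 1.956
v 2.118 -2.786 1.012
v 3 -2.048 1.788
v 3.501 -2.858 1.092
v 2.826 -2.735 0.845
v 2.516 -2.234 1.275
v 3.384 -2.297 2.355
v 3.885 -3.107 1.659
v 3.832 -3.389 2.33
v 3.522 -2.888 2.76
v 3.608 -2.433 1.675
v 1.595 -3.273 2.201
v 2.096 -4.083 1.505
v 1.958 -3.492 1.1
v 1.648 -2.991 1.53
v 1.979 -3.522 2.768
v 2.48 -4.332 2.072
v 2.964 -4.146 2.585
v 2.654 -3.645 3.015
v 1.872 -3.947 2.185
v 0.25 0.26 0.193
v 0.947 -0.296 0.074
v 0.67 0.48 1.627
v 1.099 0.061 -0.026
v 1.083 0.457 -0.082
v 0.902 0.814 -0.084
v 0.592 1.061 -0.03
v 0.214 1.15 0.067
v -0.157 1.063 0.189
v -0.448 0.816 0.313
v -0.6 0.459 0.412
v -0.584 0.063 0.469
v -0.403 -0.294 0.47
v -0.093 -0.542 0.417
v 0.285 -0.631 0.32
v 0.657 -0.543 0.197
f 2 1 5
f 2 5 3
f 3 5 6
f 3 6 4
f 5 1 7
f 5 7 6
f 6 7 8
f 6 8 4
f 7 1 9
f 7 9 8
f 8 9 10
f 8 10 4
f 9 1 11
f 9 11 10
f 10 11 12
f 10 12 4
f 11 1 13
f 11 13 12
f 12 13 14
f 12 14 4
f 13 1 15
f 13 15 14
f 14 15 16
f 14 16 4
f 15 1 17
f 15 17 16
f 16 17 18
f 16 18 4
f 17 1 19
f 17 19 18
f 18 19 20
f 18 20 4
f 19 1 21
f 19 21 20
f 20 21 22
f 20 22 4
f 21 1 23
f 21 23 22
f 22 23 24
f 22 24 4
f 23 1 25
f 23 25 24
f 24 25 26
f 24 26 4
f 25 1 2
f 25 2 26
f 26 2 3
f 26 3 4
f 27 64 43
f 64 38 67
f 43 67 32
f 64 67 43
f 27 43 39
f 43 32 44
f 39 44 28
f 43 44 39
f 27 39 48
f 39 28 49
f 48 49 34
f 39 49 48
f 27 48 60
f 48 34 63
f 60 63 37
f 48 63 60
f 27 60 64
f 60 37 68
f 64 68 38
f 60 68 64
f 28 44 55
f 44 32 58
f 55 58 36
f 44 58 55
f 32 67 45
f 67 38 66
f 45 66 31
f 67 66 45
f 38 68 65
f 68 37 61
f 65 61 29
f 68 61 65
f 37 63 62
f 63 34 50
f 62 50 33
f 63 50 62
f 34 49 54
f 49 28 51
f 54 51 35
f 49 51 54
f 30 56 42
f 56 36 57
f 42 57 31
f 56 57 42
f 30 42 40
f 42 31 41
f 40 41 29
f 42 41 40
f 30 40 47
f 40 29 46
f 47 46 33
f 40 46 47
f 30 47 52
f 47 33 53
f 52 53 35
f 47 53 52
f 30 52 56
f 52 35 59
f 56 59 36
f 52 59 56
f 31 57 45
f 57 36 58
f 45 58 32
f 57 58 45
f 29 41 65
f 41 31 66
f 65 66 38
f 41 66 65
f 33 46 62
f 46 29 61
f 62 61 37
f 46 61 62
f 35 53 54
f 53 33 50
f 54 50 34
f 53 50 54
f 36 59 55
f 59 35 51
f 55 51 28
f 59 51 55
f 70 69 72
f 70 72 71
f 72 69 73
f 72 73 71
f 73 69 74
f 73 74 71
f 74 69 75
f 74 75 71
f 75 69 76
f 75 76 71
f 76 69 77
f 76 77 71
f 77 69 78
f 77 78 71
f 78 69 79
f 78 79 71
f 79 69 80
f 79 80 71
f 80 69 81
f 80 81 71
f 81 69 82
f 81 82 71
f 82 69 83
f 82 83 71
f 83 69 84
f 83 84 71
f 84 69 70
f 84 70 71



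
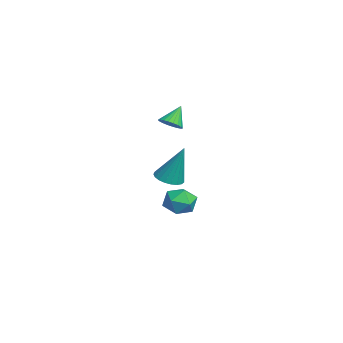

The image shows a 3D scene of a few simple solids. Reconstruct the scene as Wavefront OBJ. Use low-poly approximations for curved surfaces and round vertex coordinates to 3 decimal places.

v -2.334 4.21 -4.09
v -1.737 4.003 -3.358
v -3.383 3.197 -3.522
v -2.786 2.99 -2.79
v -3.207 3.859 -2.839
v -2.559 4.486 -3.19
v -2.561 2.714 -3.69
v -1.913 3.341 -4.041
v -1.877 3.079 -3.11
v -2.277 3.786 -2.585
v -2.843 3.414 -4.295
v -3.243 4.121 -3.77
v 2.052 2.505 -0.064
v 2.595 1.963 -0.002
v 2.488 3.175 1.964
v 2.761 2.21 -0.119
v 2.804 2.508 -0.227
v 2.718 2.806 -0.307
v 2.516 3.052 -0.344
v 2.234 3.203 -0.334
v 1.92 3.234 -0.276
v 1.63 3.138 -0.182
v 1.412 2.933 -0.068
v 1.305 2.654 0.047
v 1.327 2.35 0.143
v 1.474 2.072 0.203
v 1.721 1.869 0.217
v 2.026 1.776 0.182
v 2.335 1.809 0.105
v 0.307 2.784 2.821
v 0.685 2.418 3.203
v -0.167 3.356 3.839
v 0.836 2.618 3.161
v 0.906 2.843 3.067
v 0.885 3.059 2.935
v 0.775 3.233 2.787
v 0.595 3.338 2.643
v 0.371 3.359 2.527
v 0.137 3.293 2.455
v -0.072 3.149 2.439
v -0.222 2.949 2.482
v -0.292 2.724 2.576
v -0.271 2.509 2.707
v -0.162 2.335 2.856
v 0.019 2.229 3
v 0.243 2.208 3.116
v 0.477 2.274 3.187
f 1 12 6
f 1 6 2
f 1 2 8
f 1 8 11
f 1 11 12
f 2 6 10
f 6 12 5
f 12 11 3
f 11 8 7
f 8 2 9
f 4 10 5
f 4 5 3
f 4 3 7
f 4 7 9
f 4 9 10
f 5 10 6
f 3 5 12
f 7 3 11
f 9 7 8
f 10 9 2
f 14 13 16
f 14 16 15
f 16 13 17
f 16 17 15
f 17 13 18
f 17 18 15
f 18 13 19
f 18 19 15
f 19 13 20
f 19 20 15
f 20 13 21
f 20 21 15
f 21 13 22
f 21 22 15
f 22 13 23
f 22 23 15
f 23 13 24
f 23 24 15
f 24 13 25
f 24 25 15
f 25 13 26
f 25 26 15
f 26 13 27
f 26 27 15
f 27 13 28
f 27 28 15
f 28 13 29
f 28 29 15
f 29 13 14
f 29 14 15
f 31 30 33
f 31 33 32
f 33 30 34
f 33 34 32
f 34 30 35
f 34 35 32
f 35 30 36
f 35 36 32
f 36 30 37
f 36 37 32
f 37 30 38
f 37 38 32
f 38 30 39
f 38 39 32
f 39 30 40
f 39 40 32
f 40 30 41
f 40 41 32
f 41 30 42
f 41 42 32
f 42 30 43
f 42 43 32
f 43 30 44
f 43 44 32
f 44 30 45
f 44 45 32
f 45 30 46
f 45 46 32
f 46 30 47
f 46 47 32
f 47 30 31
f 47 31 32



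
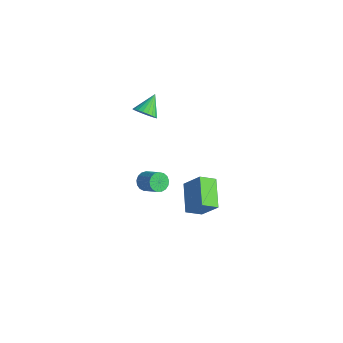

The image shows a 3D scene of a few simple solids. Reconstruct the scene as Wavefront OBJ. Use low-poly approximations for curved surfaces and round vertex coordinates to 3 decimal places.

v 1.015 -3.891 -2.448
v 0.691 -4.74 -1.942
v -0.325 -2.925 -1.683
v -0.649 -3.774 -1.177
v 1.929 -3.546 -1.283
v 1.605 -4.395 -0.777
v 0.589 -2.58 -0.518
v 0.265 -3.429 -0.012
v -4.394 -3.371 -4.281
v -4.053 -3.195 -4.781
v -2.965 -3.134 -4.019
v -3.306 -3.309 -3.519
v -4.15 -2.935 -4.665
v -3.062 -2.873 -3.902
v -4.302 -2.774 -4.46
v -3.215 -2.712 -3.698
v -4.476 -2.75 -4.215
v -3.388 -2.688 -3.452
v -4.631 -2.868 -3.984
v -3.543 -2.806 -3.222
v -4.731 -3.102 -3.822
v -3.643 -3.04 -3.06
v -4.754 -3.397 -3.765
v -3.666 -3.335 -3.003
v -4.695 -3.686 -3.826
v -3.607 -3.624 -3.064
v -4.567 -3.903 -3.992
v -3.479 -3.841 -3.229
v -4.399 -3.998 -4.223
v -3.311 -3.936 -3.461
v -4.23 -3.95 -4.468
v -3.142 -3.888 -3.706
v -4.098 -3.769 -4.671
v -3.011 -3.707 -3.908
v -4.035 -3.496 -4.783
v -2.947 -3.434 -4.021
v -3.257 -4.282 3.28
v -2.978 -4.628 3.833
v -3.623 -3.298 4.08
v -2.761 -4.478 3.749
v -2.62 -4.299 3.592
v -2.575 -4.116 3.388
v -2.634 -3.959 3.168
v -2.788 -3.851 2.965
v -3.014 -3.809 2.81
v -3.276 -3.838 2.726
v -3.536 -3.936 2.726
v -3.753 -4.085 2.811
v -3.894 -4.265 2.968
v -3.939 -4.447 3.171
v -3.879 -4.605 3.392
v -3.725 -4.713 3.595
v -3.5 -4.755 3.75
v -3.238 -4.725 3.834
f 2 4 1
f 5 2 1
f 1 4 3
f 3 5 1
f 2 8 4
f 6 2 5
f 6 8 2
f 4 8 3
f 7 5 3
f 3 8 7
f 7 6 5
f 8 6 7
f 10 9 13
f 10 13 11
f 11 13 14
f 11 14 12
f 13 9 15
f 13 15 14
f 14 15 16
f 14 16 12
f 15 9 17
f 15 17 16
f 16 17 18
f 16 18 12
f 17 9 19
f 17 19 18
f 18 19 20
f 18 20 12
f 19 9 21
f 19 21 20
f 20 21 22
f 20 22 12
f 21 9 23
f 21 23 22
f 22 23 24
f 22 24 12
f 23 9 25
f 23 25 24
f 24 25 26
f 24 26 12
f 25 9 27
f 25 27 26
f 26 27 28
f 26 28 12
f 27 9 29
f 27 29 28
f 28 29 30
f 28 30 12
f 29 9 31
f 29 31 30
f 30 31 32
f 30 32 12
f 31 9 33
f 31 33 32
f 32 33 34
f 32 34 12
f 33 9 35
f 33 35 34
f 34 35 36
f 34 36 12
f 35 9 10
f 35 10 36
f 36 10 11
f 36 11 12
f 38 37 40
f 38 40 39
f 40 37 41
f 40 41 39
f 41 37 42
f 41 42 39
f 42 37 43
f 42 43 39
f 43 37 44
f 43 44 39
f 44 37 45
f 44 45 39
f 45 37 46
f 45 46 39
f 46 37 47
f 46 47 39
f 47 37 48
f 47 48 39
f 48 37 49
f 48 49 39
f 49 37 50
f 49 50 39
f 50 37 51
f 50 51 39
f 51 37 52
f 51 52 39
f 52 37 53
f 52 53 39
f 53 37 54
f 53 54 39
f 54 37 38
f 54 38 39



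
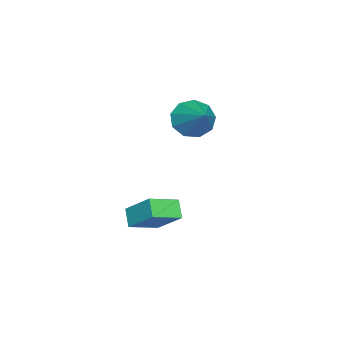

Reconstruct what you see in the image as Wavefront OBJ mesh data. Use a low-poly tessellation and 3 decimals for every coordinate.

v -3.708 0.28 -0.449
v -2.937 -0.402 -0.702
v -2.332 1.4 0.729
v -2.961 0.137 -1.187
v -3.334 0.743 -1.326
v -3.883 1.132 -1.055
v -4.35 1.122 -0.501
v -4.516 0.719 0.078
v -4.305 0.11 0.41
v -3.815 -0.419 0.34
v -3.274 -0.622 -0.099
v 0.559 0.207 -3.867
v 0.995 1.489 -2.65
v 1.186 0.613 -4.518
v 1.621 1.894 -3.301
v 1.679 -0.674 -3.339
v 2.114 0.607 -2.122
v 2.305 -0.269 -3.99
v 2.741 1.013 -2.773
f 2 1 4
f 2 4 3
f 4 1 5
f 4 5 3
f 5 1 6
f 5 6 3
f 6 1 7
f 6 7 3
f 7 1 8
f 7 8 3
f 8 1 9
f 8 9 3
f 9 1 10
f 9 10 3
f 10 1 11
f 10 11 3
f 11 1 2
f 11 2 3
f 13 15 12
f 16 13 12
f 12 15 14
f 14 16 12
f 13 19 15
f 17 13 16
f 17 19 13
f 15 19 14
f 18 16 14
f 14 19 18
f 18 17 16
f 19 17 18



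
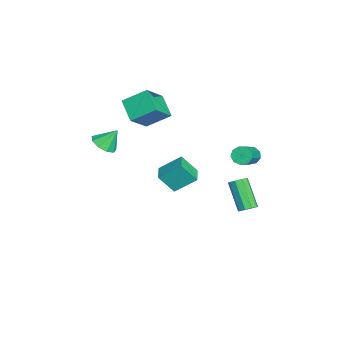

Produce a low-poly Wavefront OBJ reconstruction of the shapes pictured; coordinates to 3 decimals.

v -3.485 -2.893 3.497
v -3.499 -1.578 4.336
v -4.643 -2.119 2.264
v -4.657 -0.804 3.104
v -2.343 -2.396 2.736
v -2.357 -1.081 3.576
v -3.501 -1.622 1.504
v -3.515 -0.307 2.343
v -2.023 3.761 -3.959
v -1.59 3.59 -3.666
v -2.764 3.048 -2.248
v -3.197 3.219 -2.541
v -1.663 3.951 -3.589
v -2.838 3.409 -2.17
v -1.905 4.223 -3.685
v -3.079 3.681 -2.266
v -2.201 4.279 -3.909
v -3.376 3.737 -2.491
v -2.415 4.092 -4.157
v -3.589 3.55 -2.738
v -2.444 3.751 -4.312
v -3.619 3.209 -2.894
v -2.277 3.414 -4.302
v -3.451 2.872 -2.884
v -1.99 3.24 -4.132
v -3.165 2.698 -2.713
v -1.719 3.309 -3.881
v -2.894 2.767 -2.462
v 0.517 3.723 2.174
v 0.851 4.029 1.845
v 2.336 3.564 2.916
v 2.003 3.257 3.246
v 0.713 4.245 2.13
v 2.199 3.78 3.201
v 0.484 4.217 2.435
v 1.97 3.752 3.506
v 0.27 3.958 2.619
v 1.756 3.492 3.69
v 0.172 3.588 2.594
v 1.658 3.123 3.666
v 0.235 3.282 2.373
v 1.721 2.816 3.445
v 0.43 3.181 2.059
v 1.916 2.716 3.131
v 0.666 3.335 1.799
v 2.152 2.869 2.87
v 0.832 3.669 1.714
v 2.318 3.204 2.786
v -1.505 -0.931 -0.358
v -1.523 0.245 0.558
v -1.477 -0.101 -1.422
v -1.495 1.074 -0.507
v -0.485 -0.934 -0.333
v -0.503 0.241 0.582
v -0.457 -0.105 -1.398
v -0.475 1.071 -0.482
v -0.896 -3.715 1.953
v -0.197 -3.954 2.204
v -1.004 -3.005 2.927
v -0.143 -3.522 1.896
v -0.441 -3.181 1.614
v -0.952 -3.09 1.491
v -1.437 -3.291 1.584
v -1.669 -3.691 1.85
v -1.54 -4.102 2.165
v -1.109 -4.332 2.38
v -0.579 -4.274 2.396
f 2 4 1
f 5 2 1
f 1 4 3
f 3 5 1
f 2 8 4
f 6 2 5
f 6 8 2
f 4 8 3
f 7 5 3
f 3 8 7
f 7 6 5
f 8 6 7
f 10 9 13
f 10 13 11
f 11 13 14
f 11 14 12
f 13 9 15
f 13 15 14
f 14 15 16
f 14 16 12
f 15 9 17
f 15 17 16
f 16 17 18
f 16 18 12
f 17 9 19
f 17 19 18
f 18 19 20
f 18 20 12
f 19 9 21
f 19 21 20
f 20 21 22
f 20 22 12
f 21 9 23
f 21 23 22
f 22 23 24
f 22 24 12
f 23 9 25
f 23 25 24
f 24 25 26
f 24 26 12
f 25 9 27
f 25 27 26
f 26 27 28
f 26 28 12
f 27 9 10
f 27 10 28
f 28 10 11
f 28 11 12
f 30 29 33
f 30 33 31
f 31 33 34
f 31 34 32
f 33 29 35
f 33 35 34
f 34 35 36
f 34 36 32
f 35 29 37
f 35 37 36
f 36 37 38
f 36 38 32
f 37 29 39
f 37 39 38
f 38 39 40
f 38 40 32
f 39 29 41
f 39 41 40
f 40 41 42
f 40 42 32
f 41 29 43
f 41 43 42
f 42 43 44
f 42 44 32
f 43 29 45
f 43 45 44
f 44 45 46
f 44 46 32
f 45 29 47
f 45 47 46
f 46 47 48
f 46 48 32
f 47 29 30
f 47 30 48
f 48 30 31
f 48 31 32
f 50 52 49
f 53 50 49
f 49 52 51
f 51 53 49
f 50 56 52
f 54 50 53
f 54 56 50
f 52 56 51
f 55 53 51
f 51 56 55
f 55 54 53
f 56 54 55
f 58 57 60
f 58 60 59
f 60 57 61
f 60 61 59
f 61 57 62
f 61 62 59
f 62 57 63
f 62 63 59
f 63 57 64
f 63 64 59
f 64 57 65
f 64 65 59
f 65 57 66
f 65 66 59
f 66 57 67
f 66 67 59
f 67 57 58
f 67 58 59



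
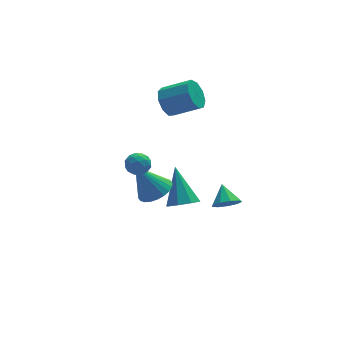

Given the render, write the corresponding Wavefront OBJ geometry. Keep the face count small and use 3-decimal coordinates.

v -0.119 3.751 1.865
v 0.381 3.916 1.16
v 1.679 3.275 1.93
v 1.179 3.109 2.635
v 0.391 4.387 1.535
v 1.689 3.746 2.305
v 0.163 4.56 2.064
v 1.461 3.919 2.834
v -0.198 4.354 2.5
v 1.1 3.713 3.27
v -0.521 3.866 2.639
v 0.777 3.225 3.409
v -0.657 3.324 2.416
v 0.642 2.682 3.186
v -0.54 2.981 1.934
v 0.758 2.34 2.705
v -0.227 2.999 1.421
v 1.071 2.357 2.191
v 0.137 3.368 1.115
v 1.435 2.727 1.885
v 2.021 0.706 -3.892
v 2.659 0.947 -4.226
v 2.059 1.634 -3.148
v 2.246 1.154 -4.463
v 1.727 1.152 -4.433
v 1.345 0.941 -4.15
v 1.28 0.62 -3.746
v 1.561 0.339 -3.41
v 2.057 0.23 -3.3
v 2.537 0.344 -3.467
v 2.774 0.627 -3.833
v -1.949 -0.802 -0.777
v -1.479 -1.485 -0.402
v -2.811 -0.478 0.897
v -1.261 -1.211 -0.343
v -1.148 -0.874 -0.351
v -1.157 -0.527 -0.422
v -1.287 -0.221 -0.548
v -1.517 -0.004 -0.709
v -1.813 0.092 -0.88
v -2.13 0.052 -1.035
v -2.419 -0.119 -1.151
v -2.637 -0.393 -1.21
v -2.75 -0.73 -1.203
v -2.741 -1.077 -1.131
v -2.611 -1.383 -1.005
v -2.381 -1.6 -0.845
v -2.085 -1.696 -0.674
v -1.768 -1.656 -0.518
v -3.742 -2.632 3.208
v -3.284 -2.184 3.217
v -3.216 -3.156 2.483
v -2.758 -2.708 2.492
v -2.838 -3.095 2.997
v -3.163 -2.771 3.445
v -3.337 -2.569 2.255
v -3.662 -2.245 2.703
v -3.033 -2.145 2.628
v -2.725 -2.47 3.087
v -3.775 -2.87 2.613
v -3.467 -3.195 3.072
v -3.559 -2.362 3.276
v -2.941 -2.978 2.424
v -2.988 -3.205 2.721
v -2.718 -2.942 2.726
v -3.488 -2.707 3.41
v -3.219 -2.444 3.416
v -2.956 -2.979 3.286
v -3.281 -2.896 2.284
v -3.012 -2.633 2.29
v -3.782 -2.398 2.974
v -3.512 -2.135 2.979
v -3.544 -2.361 2.414
v -3.142 -2.076 2.935
v -2.833 -2.383 2.509
v -3.174 -2.302 2.37
v -3.365 -2.112 2.633
v -2.961 -2.267 3.205
v -2.652 -2.575 2.779
v -2.699 -2.802 3.075
v -2.89 -2.612 3.339
v -2.814 -2.244 2.859
v -3.848 -2.765 2.921
v -3.539 -3.073 2.495
v -3.61 -2.728 2.361
v -3.801 -2.538 2.625
v -3.667 -2.957 3.191
v -3.358 -3.264 2.765
v -3.135 -3.228 3.067
v -3.326 -3.038 3.33
v -3.686 -3.096 2.841
v -0.053 1.069 -3.699
v 0.696 0.728 -3.416
v -0.067 2.451 -2.001
v 0.79 1.24 -3.831
v 0.39 1.651 -4.17
v -0.269 1.721 -4.232
v -0.802 1.409 -3.983
v -0.896 0.898 -3.567
v -0.496 0.486 -3.229
v 0.163 0.416 -3.166
f 2 1 5
f 2 5 3
f 3 5 6
f 3 6 4
f 5 1 7
f 5 7 6
f 6 7 8
f 6 8 4
f 7 1 9
f 7 9 8
f 8 9 10
f 8 10 4
f 9 1 11
f 9 11 10
f 10 11 12
f 10 12 4
f 11 1 13
f 11 13 12
f 12 13 14
f 12 14 4
f 13 1 15
f 13 15 14
f 14 15 16
f 14 16 4
f 15 1 17
f 15 17 16
f 16 17 18
f 16 18 4
f 17 1 19
f 17 19 18
f 18 19 20
f 18 20 4
f 19 1 2
f 19 2 20
f 20 2 3
f 20 3 4
f 22 21 24
f 22 24 23
f 24 21 25
f 24 25 23
f 25 21 26
f 25 26 23
f 26 21 27
f 26 27 23
f 27 21 28
f 27 28 23
f 28 21 29
f 28 29 23
f 29 21 30
f 29 30 23
f 30 21 31
f 30 31 23
f 31 21 22
f 31 22 23
f 33 32 35
f 33 35 34
f 35 32 36
f 35 36 34
f 36 32 37
f 36 37 34
f 37 32 38
f 37 38 34
f 38 32 39
f 38 39 34
f 39 32 40
f 39 40 34
f 40 32 41
f 40 41 34
f 41 32 42
f 41 42 34
f 42 32 43
f 42 43 34
f 43 32 44
f 43 44 34
f 44 32 45
f 44 45 34
f 45 32 46
f 45 46 34
f 46 32 47
f 46 47 34
f 47 32 48
f 47 48 34
f 48 32 49
f 48 49 34
f 49 32 33
f 49 33 34
f 50 87 66
f 87 61 90
f 66 90 55
f 87 90 66
f 50 66 62
f 66 55 67
f 62 67 51
f 66 67 62
f 50 62 71
f 62 51 72
f 71 72 57
f 62 72 71
f 50 71 83
f 71 57 86
f 83 86 60
f 71 86 83
f 50 83 87
f 83 60 91
f 87 91 61
f 83 91 87
f 51 67 78
f 67 55 81
f 78 81 59
f 67 81 78
f 55 90 68
f 90 61 89
f 68 89 54
f 90 89 68
f 61 91 88
f 91 60 84
f 88 84 52
f 91 84 88
f 60 86 85
f 86 57 73
f 85 73 56
f 86 73 85
f 57 72 77
f 72 51 74
f 77 74 58
f 72 74 77
f 53 79 65
f 79 59 80
f 65 80 54
f 79 80 65
f 53 65 63
f 65 54 64
f 63 64 52
f 65 64 63
f 53 63 70
f 63 52 69
f 70 69 56
f 63 69 70
f 53 70 75
f 70 56 76
f 75 76 58
f 70 76 75
f 53 75 79
f 75 58 82
f 79 82 59
f 75 82 79
f 54 80 68
f 80 59 81
f 68 81 55
f 80 81 68
f 52 64 88
f 64 54 89
f 88 89 61
f 64 89 88
f 56 69 85
f 69 52 84
f 85 84 60
f 69 84 85
f 58 76 77
f 76 56 73
f 77 73 57
f 76 73 77
f 59 82 78
f 82 58 74
f 78 74 51
f 82 74 78
f 93 92 95
f 93 95 94
f 95 92 96
f 95 96 94
f 96 92 97
f 96 97 94
f 97 92 98
f 97 98 94
f 98 92 99
f 98 99 94
f 99 92 100
f 99 100 94
f 100 92 101
f 100 101 94
f 101 92 93
f 101 93 94



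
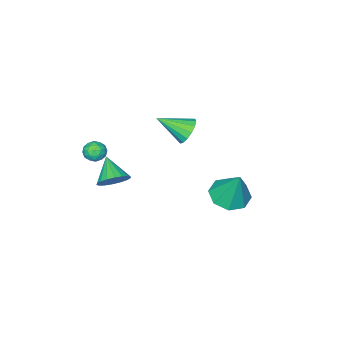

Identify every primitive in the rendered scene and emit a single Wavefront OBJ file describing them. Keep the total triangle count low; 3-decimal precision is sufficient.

v -1.098 2.777 2.153
v -0.332 3.477 1.789
v -0.942 3.603 4.067
v -1.112 3.787 1.718
v -1.883 3.505 1.903
v -2.195 2.796 2.234
v -1.863 2.076 2.518
v -1.084 1.767 2.589
v -0.312 2.049 2.404
v -0.001 2.757 2.073
v 1.83 -3.496 3.41
v 2.199 -3.521 2.861
v 1.421 -4.459 3.179
v 1.79 -4.484 2.63
v 2.079 -4.522 3.225
v 2.332 -3.926 3.368
v 1.288 -4.054 2.672
v 1.541 -3.458 2.815
v 1.865 -3.866 2.405
v 2.353 -4.155 2.746
v 1.267 -3.825 3.294
v 1.755 -4.114 3.635
v 2.051 -3.424 3.155
v 1.569 -4.556 2.885
v 1.739 -4.578 3.234
v 1.956 -4.593 2.911
v 2.128 -3.662 3.453
v 2.345 -3.677 3.131
v 2.274 -4.265 3.345
v 1.275 -4.303 2.909
v 1.492 -4.318 2.587
v 1.664 -3.387 3.129
v 1.881 -3.402 2.806
v 1.346 -3.715 2.695
v 2.071 -3.641 2.565
v 1.83 -4.208 2.429
v 1.535 -3.955 2.454
v 1.684 -3.605 2.538
v 2.358 -3.812 2.765
v 2.117 -4.378 2.63
v 2.287 -4.4 2.98
v 2.436 -4.05 3.063
v 2.161 -4.014 2.497
v 1.503 -3.602 3.41
v 1.262 -4.168 3.275
v 1.184 -3.93 2.977
v 1.333 -3.58 3.06
v 1.79 -3.772 3.611
v 1.549 -4.339 3.475
v 1.936 -4.375 3.502
v 2.085 -4.025 3.586
v 1.459 -3.966 3.543
v -3.804 -3.117 2.059
v -3.202 -2.495 2.147
v -2.696 -4.323 3.001
v -3.465 -2.454 2.509
v -3.82 -2.59 2.752
v -4.17 -2.868 2.808
v -4.422 -3.212 2.664
v -4.509 -3.53 2.358
v -4.406 -3.738 1.971
v -4.143 -3.779 1.608
v -3.788 -3.643 1.366
v -3.438 -3.365 1.31
v -3.186 -3.021 1.454
v -3.099 -2.703 1.76
v 2.803 -1.423 2.831
v 3.104 -0.983 3.531
v 2.297 -2.537 3.749
v 2.738 -0.848 3.494
v 2.385 -0.826 3.326
v 2.115 -0.923 3.059
v 1.981 -1.119 2.748
v 2.01 -1.375 2.453
v 2.195 -1.64 2.233
v 2.501 -1.862 2.131
v 2.867 -1.997 2.168
v 3.22 -2.019 2.336
v 3.49 -1.922 2.603
v 3.624 -1.726 2.914
v 3.596 -1.47 3.209
v 3.41 -1.205 3.43
f 2 1 4
f 2 4 3
f 4 1 5
f 4 5 3
f 5 1 6
f 5 6 3
f 6 1 7
f 6 7 3
f 7 1 8
f 7 8 3
f 8 1 9
f 8 9 3
f 9 1 10
f 9 10 3
f 10 1 2
f 10 2 3
f 11 48 27
f 48 22 51
f 27 51 16
f 48 51 27
f 11 27 23
f 27 16 28
f 23 28 12
f 27 28 23
f 11 23 32
f 23 12 33
f 32 33 18
f 23 33 32
f 11 32 44
f 32 18 47
f 44 47 21
f 32 47 44
f 11 44 48
f 44 21 52
f 48 52 22
f 44 52 48
f 12 28 39
f 28 16 42
f 39 42 20
f 28 42 39
f 16 51 29
f 51 22 50
f 29 50 15
f 51 50 29
f 22 52 49
f 52 21 45
f 49 45 13
f 52 45 49
f 21 47 46
f 47 18 34
f 46 34 17
f 47 34 46
f 18 33 38
f 33 12 35
f 38 35 19
f 33 35 38
f 14 40 26
f 40 20 41
f 26 41 15
f 40 41 26
f 14 26 24
f 26 15 25
f 24 25 13
f 26 25 24
f 14 24 31
f 24 13 30
f 31 30 17
f 24 30 31
f 14 31 36
f 31 17 37
f 36 37 19
f 31 37 36
f 14 36 40
f 36 19 43
f 40 43 20
f 36 43 40
f 15 41 29
f 41 20 42
f 29 42 16
f 41 42 29
f 13 25 49
f 25 15 50
f 49 50 22
f 25 50 49
f 17 30 46
f 30 13 45
f 46 45 21
f 30 45 46
f 19 37 38
f 37 17 34
f 38 34 18
f 37 34 38
f 20 43 39
f 43 19 35
f 39 35 12
f 43 35 39
f 54 53 56
f 54 56 55
f 56 53 57
f 56 57 55
f 57 53 58
f 57 58 55
f 58 53 59
f 58 59 55
f 59 53 60
f 59 60 55
f 60 53 61
f 60 61 55
f 61 53 62
f 61 62 55
f 62 53 63
f 62 63 55
f 63 53 64
f 63 64 55
f 64 53 65
f 64 65 55
f 65 53 66
f 65 66 55
f 66 53 54
f 66 54 55
f 68 67 70
f 68 70 69
f 70 67 71
f 70 71 69
f 71 67 72
f 71 72 69
f 72 67 73
f 72 73 69
f 73 67 74
f 73 74 69
f 74 67 75
f 74 75 69
f 75 67 76
f 75 76 69
f 76 67 77
f 76 77 69
f 77 67 78
f 77 78 69
f 78 67 79
f 78 79 69
f 79 67 80
f 79 80 69
f 80 67 81
f 80 81 69
f 81 67 82
f 81 82 69
f 82 67 68
f 82 68 69



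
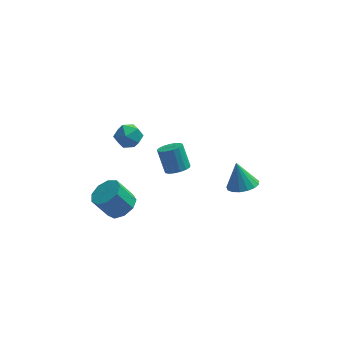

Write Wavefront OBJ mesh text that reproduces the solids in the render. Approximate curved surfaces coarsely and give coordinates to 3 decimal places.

v 0.032 -1.036 1.316
v 0.761 -1.2 1.63
v 0.296 -0.487 3.078
v -0.432 -0.324 2.764
v 0.805 -0.849 1.471
v 0.34 -0.136 2.92
v 0.672 -0.541 1.277
v 0.207 0.172 2.726
v 0.392 -0.346 1.092
v -0.072 0.366 2.54
v 0.03 -0.31 0.958
v -0.434 0.403 2.407
v -0.331 -0.44 0.906
v -0.796 0.273 2.355
v -0.61 -0.706 0.948
v -1.074 0.006 2.397
v -0.741 -1.048 1.074
v -1.205 -0.336 2.523
v -0.695 -1.388 1.255
v -1.159 -0.675 2.704
v -0.483 -1.647 1.451
v -0.947 -0.934 2.9
v -0.152 -1.766 1.615
v -0.617 -1.053 3.064
v 0.22 -1.718 1.711
v -0.244 -1.005 3.16
v 0.55 -1.513 1.716
v 0.085 -0.801 3.165
v 4.052 0.22 -1.529
v 5.005 -0.045 -1.211
v 3.628 0.76 0.189
v 5.054 0.431 -1.349
v 4.872 0.858 -1.528
v 4.503 1.14 -1.707
v 4.03 1.21 -1.846
v 3.562 1.054 -1.912
v 3.206 0.707 -1.89
v 3.044 0.248 -1.786
v 3.113 -0.217 -1.623
v 3.396 -0.583 -1.438
v 3.83 -0.764 -1.274
v 4.314 -0.72 -1.169
v 4.739 -0.46 -1.146
v -3.64 2.84 1.611
v -2.692 2.969 1.963
v -3.288 1.271 1.237
v -2.34 1.4 1.589
v -3.128 1.401 2.236
v -3.345 2.37 2.467
v -2.635 1.87 0.733
v -2.852 2.839 0.964
v -2.07 2.369 1.42
v -2.375 2.079 2.349
v -3.605 2.161 0.851
v -3.91 1.871 1.78
v -3.353 -1.671 -1.761
v -2.64 -2.344 -1.307
v -3.594 -2.381 0.135
v -4.307 -1.709 -0.319
v -2.453 -1.643 -1.165
v -3.407 -1.68 0.277
v -2.687 -0.956 -1.302
v -3.641 -0.993 0.14
v -3.232 -0.603 -1.654
v -4.187 -0.641 -0.211
v -3.835 -0.751 -2.056
v -4.789 -0.788 -0.613
v -4.211 -1.329 -2.32
v -5.165 -1.366 -0.877
v -4.186 -2.067 -2.323
v -5.141 -2.104 -0.88
v -3.772 -2.62 -2.063
v -4.726 -2.658 -0.62
v -3.161 -2.729 -1.662
v -4.115 -2.767 -0.219
f 2 1 5
f 2 5 3
f 3 5 6
f 3 6 4
f 5 1 7
f 5 7 6
f 6 7 8
f 6 8 4
f 7 1 9
f 7 9 8
f 8 9 10
f 8 10 4
f 9 1 11
f 9 11 10
f 10 11 12
f 10 12 4
f 11 1 13
f 11 13 12
f 12 13 14
f 12 14 4
f 13 1 15
f 13 15 14
f 14 15 16
f 14 16 4
f 15 1 17
f 15 17 16
f 16 17 18
f 16 18 4
f 17 1 19
f 17 19 18
f 18 19 20
f 18 20 4
f 19 1 21
f 19 21 20
f 20 21 22
f 20 22 4
f 21 1 23
f 21 23 22
f 22 23 24
f 22 24 4
f 23 1 25
f 23 25 24
f 24 25 26
f 24 26 4
f 25 1 27
f 25 27 26
f 26 27 28
f 26 28 4
f 27 1 2
f 27 2 28
f 28 2 3
f 28 3 4
f 30 29 32
f 30 32 31
f 32 29 33
f 32 33 31
f 33 29 34
f 33 34 31
f 34 29 35
f 34 35 31
f 35 29 36
f 35 36 31
f 36 29 37
f 36 37 31
f 37 29 38
f 37 38 31
f 38 29 39
f 38 39 31
f 39 29 40
f 39 40 31
f 40 29 41
f 40 41 31
f 41 29 42
f 41 42 31
f 42 29 43
f 42 43 31
f 43 29 30
f 43 30 31
f 44 55 49
f 44 49 45
f 44 45 51
f 44 51 54
f 44 54 55
f 45 49 53
f 49 55 48
f 55 54 46
f 54 51 50
f 51 45 52
f 47 53 48
f 47 48 46
f 47 46 50
f 47 50 52
f 47 52 53
f 48 53 49
f 46 48 55
f 50 46 54
f 52 50 51
f 53 52 45
f 57 56 60
f 57 60 58
f 58 60 61
f 58 61 59
f 60 56 62
f 60 62 61
f 61 62 63
f 61 63 59
f 62 56 64
f 62 64 63
f 63 64 65
f 63 65 59
f 64 56 66
f 64 66 65
f 65 66 67
f 65 67 59
f 66 56 68
f 66 68 67
f 67 68 69
f 67 69 59
f 68 56 70
f 68 70 69
f 69 70 71
f 69 71 59
f 70 56 72
f 70 72 71
f 71 72 73
f 71 73 59
f 72 56 74
f 72 74 73
f 73 74 75
f 73 75 59
f 74 56 57
f 74 57 75
f 75 57 58
f 75 58 59



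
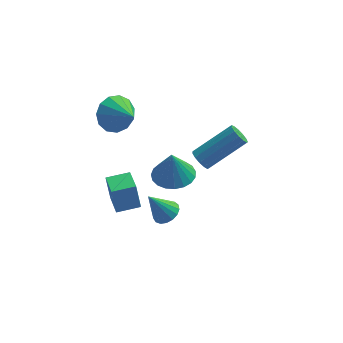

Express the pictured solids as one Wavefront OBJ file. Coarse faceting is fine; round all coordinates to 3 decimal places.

v 0.974 0.741 -2.27
v 1.405 0.369 -2.025
v 0.246 0.699 -1.05
v 1.501 0.642 -1.958
v 1.475 0.937 -1.964
v 1.335 1.188 -2.039
v 1.112 1.336 -2.167
v 0.857 1.348 -2.318
v 0.629 1.22 -2.459
v 0.48 0.983 -2.556
v 0.444 0.69 -2.587
v 0.529 0.409 -2.546
v 0.716 0.203 -2.441
v 0.962 0.121 -2.297
v 1.211 0.181 -2.147
v 1.208 -0.493 1.716
v 1.719 0.223 1.753
v 1.132 -0.507 3.044
v 1.384 0.369 1.736
v 1.018 0.367 1.715
v 0.686 0.215 1.694
v 0.443 -0.058 1.677
v 0.333 -0.407 1.667
v 0.374 -0.771 1.666
v 0.56 -1.086 1.673
v 0.857 -1.299 1.687
v 1.215 -1.373 1.707
v 1.572 -1.294 1.728
v 1.865 -1.077 1.747
v 2.046 -0.758 1.761
v 2.081 -0.394 1.767
v 1.965 -0.047 1.764
v -0.944 3.721 1.511
v -0.162 4.17 1.386
v -0.216 2.679 2.309
v -0.368 4.356 1.817
v -0.757 4.341 2.151
v -1.205 4.128 2.282
v -1.57 3.786 2.168
v -1.736 3.424 1.845
v -1.65 3.155 1.417
v -1.34 3.067 1.018
v -0.904 3.186 0.776
v -0.481 3.474 0.767
v -0.204 3.841 0.995
v 2.551 3.684 -1.875
v 2.886 3.467 -2.238
v 4.544 3.999 -1.029
v 4.209 4.216 -0.665
v 2.85 3.759 -2.318
v 4.508 4.29 -1.108
v 2.72 4.027 -2.257
v 4.378 4.558 -1.047
v 2.536 4.186 -2.074
v 4.194 4.717 -0.865
v 2.356 4.186 -1.828
v 4.014 4.717 -0.619
v 2.239 4.026 -1.597
v 3.897 4.558 -0.388
v 2.22 3.758 -1.454
v 3.878 4.29 -0.245
v 2.307 3.467 -1.445
v 3.965 3.999 -0.235
v 2.471 3.244 -1.572
v 4.129 3.776 -0.362
v 2.66 3.161 -1.795
v 4.318 3.693 -0.586
v 2.815 3.244 -2.044
v 4.473 3.776 -0.834
v -1.075 -2.028 1.009
v -1.238 -1.767 2.086
v -1.278 -0.867 0.696
v -1.441 -0.605 1.773
v -0.119 -1.835 1.107
v -0.282 -1.573 2.184
v -0.322 -0.673 0.794
v -0.485 -0.412 1.871
f 2 1 4
f 2 4 3
f 4 1 5
f 4 5 3
f 5 1 6
f 5 6 3
f 6 1 7
f 6 7 3
f 7 1 8
f 7 8 3
f 8 1 9
f 8 9 3
f 9 1 10
f 9 10 3
f 10 1 11
f 10 11 3
f 11 1 12
f 11 12 3
f 12 1 13
f 12 13 3
f 13 1 14
f 13 14 3
f 14 1 15
f 14 15 3
f 15 1 2
f 15 2 3
f 17 16 19
f 17 19 18
f 19 16 20
f 19 20 18
f 20 16 21
f 20 21 18
f 21 16 22
f 21 22 18
f 22 16 23
f 22 23 18
f 23 16 24
f 23 24 18
f 24 16 25
f 24 25 18
f 25 16 26
f 25 26 18
f 26 16 27
f 26 27 18
f 27 16 28
f 27 28 18
f 28 16 29
f 28 29 18
f 29 16 30
f 29 30 18
f 30 16 31
f 30 31 18
f 31 16 32
f 31 32 18
f 32 16 17
f 32 17 18
f 34 33 36
f 34 36 35
f 36 33 37
f 36 37 35
f 37 33 38
f 37 38 35
f 38 33 39
f 38 39 35
f 39 33 40
f 39 40 35
f 40 33 41
f 40 41 35
f 41 33 42
f 41 42 35
f 42 33 43
f 42 43 35
f 43 33 44
f 43 44 35
f 44 33 45
f 44 45 35
f 45 33 34
f 45 34 35
f 47 46 50
f 47 50 48
f 48 50 51
f 48 51 49
f 50 46 52
f 50 52 51
f 51 52 53
f 51 53 49
f 52 46 54
f 52 54 53
f 53 54 55
f 53 55 49
f 54 46 56
f 54 56 55
f 55 56 57
f 55 57 49
f 56 46 58
f 56 58 57
f 57 58 59
f 57 59 49
f 58 46 60
f 58 60 59
f 59 60 61
f 59 61 49
f 60 46 62
f 60 62 61
f 61 62 63
f 61 63 49
f 62 46 64
f 62 64 63
f 63 64 65
f 63 65 49
f 64 46 66
f 64 66 65
f 65 66 67
f 65 67 49
f 66 46 68
f 66 68 67
f 67 68 69
f 67 69 49
f 68 46 47
f 68 47 69
f 69 47 48
f 69 48 49
f 71 73 70
f 74 71 70
f 70 73 72
f 72 74 70
f 71 77 73
f 75 71 74
f 75 77 71
f 73 77 72
f 76 74 72
f 72 77 76
f 76 75 74
f 77 75 76

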